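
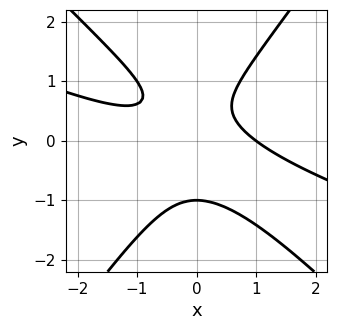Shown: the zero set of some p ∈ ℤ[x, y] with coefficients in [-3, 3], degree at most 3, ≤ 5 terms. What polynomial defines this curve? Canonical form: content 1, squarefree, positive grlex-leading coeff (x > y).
x^3 + 3*x^2*y - 2*y^3 + y - 1

(a) deg p = 3. The shape is more complex than any degree-2 curve.
(b) Against the integer gridlines: it crosses the y-axis at the gridline y = -1; it meets the x-axis at x = 1 (among the integer gridlines).
(c) Matching integer coefficients to the picture gives p.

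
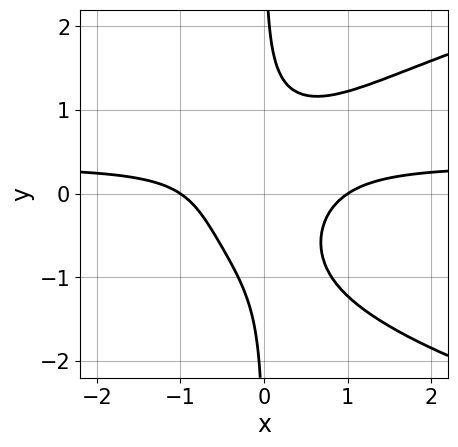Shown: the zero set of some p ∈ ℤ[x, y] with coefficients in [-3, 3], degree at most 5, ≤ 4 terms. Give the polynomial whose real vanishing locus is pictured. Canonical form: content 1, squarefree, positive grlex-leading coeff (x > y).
1. The degree is 4 — no degree-3 curve has this shape.
2. From the visible intercepts: the x-axis gridline crossings are at x ∈ {-1, 1}; the curve avoids every integer y-axis point in the box.
3. Matching integer coefficients to the picture gives p.

2*x*y^3 - 3*x^2*y + x^2 - 1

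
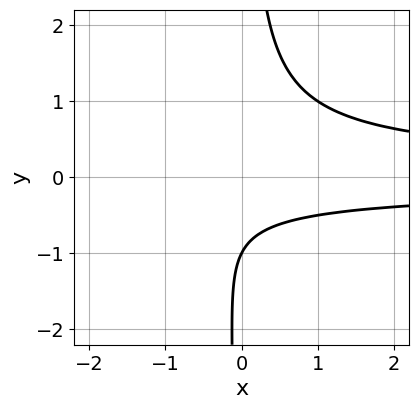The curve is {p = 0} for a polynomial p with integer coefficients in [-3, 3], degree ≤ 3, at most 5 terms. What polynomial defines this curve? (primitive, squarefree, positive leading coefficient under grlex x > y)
2*x*y^2 - y - 1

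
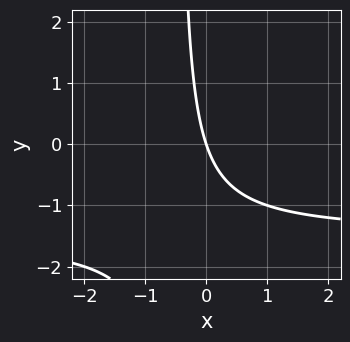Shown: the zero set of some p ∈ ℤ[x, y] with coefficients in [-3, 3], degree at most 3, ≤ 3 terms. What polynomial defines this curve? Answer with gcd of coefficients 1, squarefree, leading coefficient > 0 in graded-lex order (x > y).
2*x*y + 3*x + y

1. deg p = 2. The shape is more complex than any degree-1 curve.
2. Reading off the gridlines: it crosses the y-axis at the gridline y = 0; it meets the x-axis at x = 0 (among the integer gridlines).
3. Putting this together gives p.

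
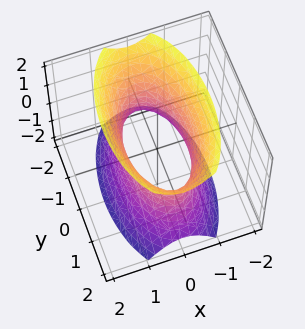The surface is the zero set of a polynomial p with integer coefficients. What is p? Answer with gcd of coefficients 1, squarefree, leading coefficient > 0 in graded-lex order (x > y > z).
3*x^2 + y^2 - z^2 - 2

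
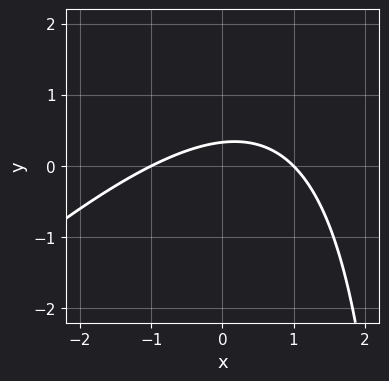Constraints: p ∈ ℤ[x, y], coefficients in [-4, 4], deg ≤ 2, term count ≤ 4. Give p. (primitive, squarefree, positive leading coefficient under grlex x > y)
x^2 - x*y + 3*y - 1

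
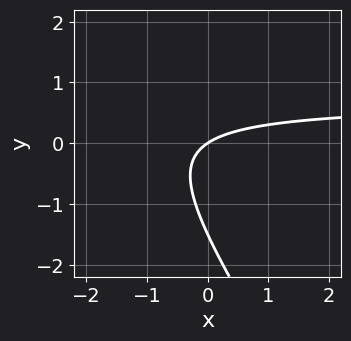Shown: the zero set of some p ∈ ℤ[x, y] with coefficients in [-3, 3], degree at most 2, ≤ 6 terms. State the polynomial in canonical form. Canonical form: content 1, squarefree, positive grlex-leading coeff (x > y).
3*x*y + 2*y^2 - 2*x + 3*y

deg p = 2.
Against the integer gridlines: it meets the y-axis at y = 0 (among the integer gridlines); one x-axis crossing is at x = 0.
Fitting integer coefficients to these (and the overall shape) gives p.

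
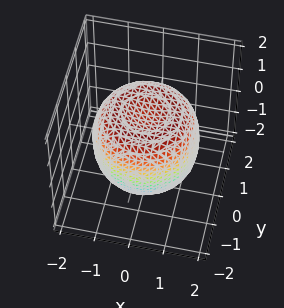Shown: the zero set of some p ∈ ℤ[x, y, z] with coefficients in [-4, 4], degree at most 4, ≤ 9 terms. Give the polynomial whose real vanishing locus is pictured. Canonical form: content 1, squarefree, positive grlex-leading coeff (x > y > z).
2*x^4 + 4*x^2*y^2 + 2*y^4 - 3*x^2 - 3*y^2 + 3*z^2 - 3

The degree is 4 — a generic line meets the surface in up to 4 points.
Symmetries: the z-axis is an axis of rotation, so x and y enter only as x² + y².
Reading off the gridlines: the z-axis gridline crossings are at z ∈ {-1, 1}; a circular section at z = 0 has radius between 1 and 2.
These observations pin down the coefficients.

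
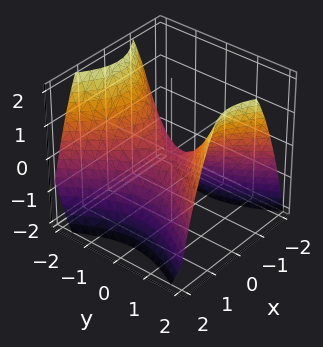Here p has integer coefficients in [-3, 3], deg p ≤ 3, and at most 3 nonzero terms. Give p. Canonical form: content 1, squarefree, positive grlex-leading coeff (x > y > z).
Degree: a saddle surface; a quadric, so deg p = 2.
Symmetries: mirror symmetry x ↦ −x ⇒ only even powers of x; it's symmetric under y → −y, forcing even powers of y.
From the visible intercepts: one x-axis crossing is at x = 0; it crosses the z-axis at the gridline z = 0; it meets the y-axis at y = 0 (among the integer gridlines).
Together with the visible shape, these determine p as stated.

3*x^2 - 2*y^2 + 3*z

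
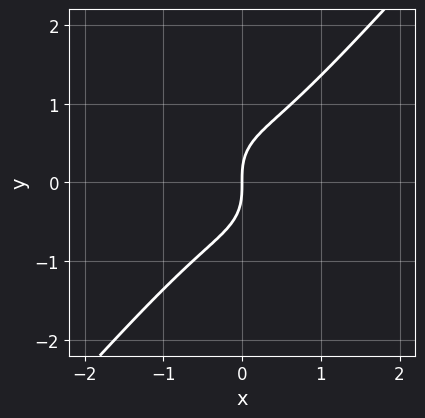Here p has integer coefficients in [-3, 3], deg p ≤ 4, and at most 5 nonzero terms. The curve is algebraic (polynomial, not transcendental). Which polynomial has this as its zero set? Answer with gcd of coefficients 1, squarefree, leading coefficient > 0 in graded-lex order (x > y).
3*x^3 - 2*y^3 + 2*x

deg p = 3. The shape is more complex than any degree-2 curve.
Observable constraints: it meets the x-axis at x = 0 (among the integer gridlines); it meets the y-axis at y = 0 (among the integer gridlines).
Fitting integer coefficients to these (and the overall shape) gives p.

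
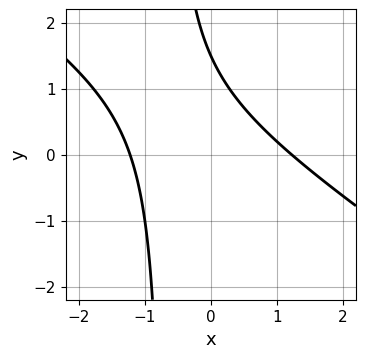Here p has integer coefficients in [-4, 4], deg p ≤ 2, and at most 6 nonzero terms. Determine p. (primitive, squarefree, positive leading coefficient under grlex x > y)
2*x^2 + 3*x*y + 2*y - 3

1. Degree: no degree-1 curve has this shape, so deg p = 2.
2. Matching integer coefficients to the picture gives p.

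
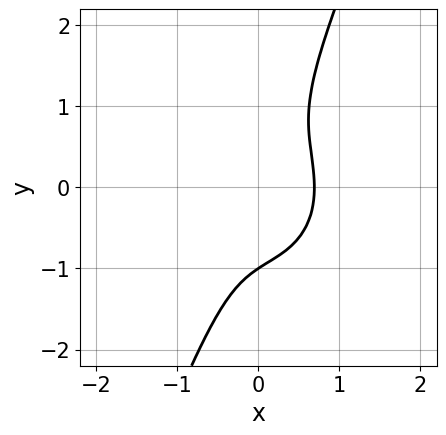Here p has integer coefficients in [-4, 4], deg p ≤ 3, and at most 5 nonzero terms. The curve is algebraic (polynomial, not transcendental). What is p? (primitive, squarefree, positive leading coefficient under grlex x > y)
3*x^3 + 2*x*y^2 - y^3 - 1

First, deg p = 3.
Then, reading off the gridlines: one y-axis crossing is at y = -1.
Finally, matching integer coefficients to the picture gives p.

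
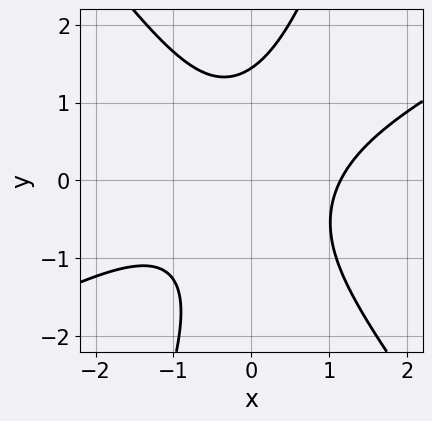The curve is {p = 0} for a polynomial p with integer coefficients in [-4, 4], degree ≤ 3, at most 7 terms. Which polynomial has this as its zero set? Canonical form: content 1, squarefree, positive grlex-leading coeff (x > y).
1. deg p = 3.
2. Matching integer coefficients to the picture gives p.

2*x^3 - 3*x^2*y - 2*x*y^2 + y^3 - 3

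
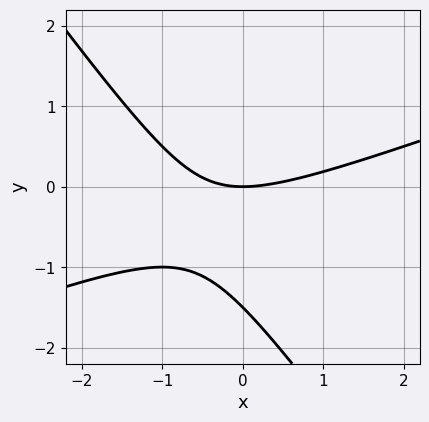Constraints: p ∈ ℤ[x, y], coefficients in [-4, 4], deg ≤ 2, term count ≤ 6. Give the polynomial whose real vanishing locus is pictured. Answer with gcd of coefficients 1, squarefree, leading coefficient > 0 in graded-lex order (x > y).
x^2 - 2*x*y - 2*y^2 - 3*y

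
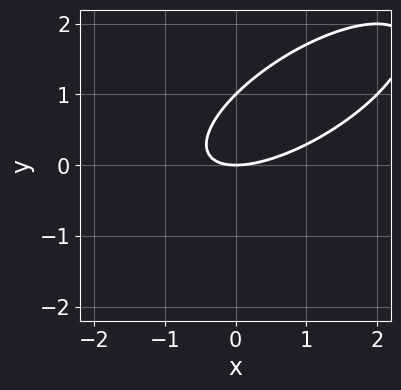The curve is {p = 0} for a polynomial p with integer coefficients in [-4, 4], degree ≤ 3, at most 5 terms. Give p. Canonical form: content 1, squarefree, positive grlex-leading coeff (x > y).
(a) The degree is 2 — the shape is more complex than any degree-1 curve.
(b) From the visible intercepts: it crosses the x-axis at the gridline x = 0; the y-axis gridline crossings are at y ∈ {0, 1}.
(c) Fitting integer coefficients to these (and the overall shape) gives p.

x^2 - 2*x*y + 2*y^2 - 2*y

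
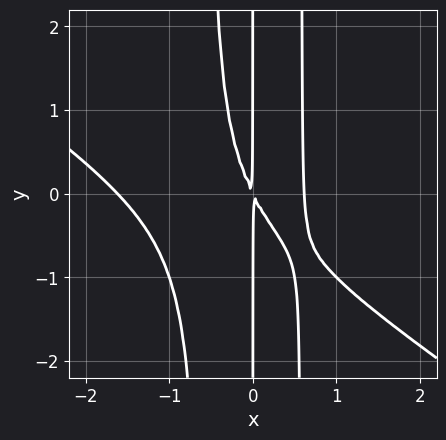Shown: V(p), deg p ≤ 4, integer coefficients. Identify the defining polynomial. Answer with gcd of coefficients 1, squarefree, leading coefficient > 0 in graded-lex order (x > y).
2*x^4 + 3*x^3*y + 2*x^3 - 2*x^2 - x*y

First, deg p = 4. No degree-3 curve has this shape.
Then, from the visible intercepts: the visible y-axis segment lies entirely on the curve.
Finally, assembling these constraints gives the stated polynomial.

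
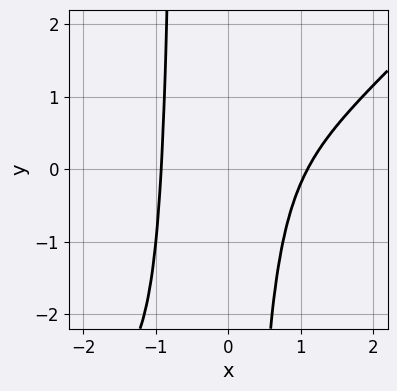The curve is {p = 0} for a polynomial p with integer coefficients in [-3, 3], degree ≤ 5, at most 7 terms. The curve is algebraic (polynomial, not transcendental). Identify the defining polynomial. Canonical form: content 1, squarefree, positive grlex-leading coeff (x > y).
Degree: the shape is more complex than any degree-3 curve, so deg p = 4.
Reading off the gridlines: it misses every integer gridline on the y-axis.
Matching integer coefficients to the picture gives p.

3*x^4 - 3*x^3*y - x^3 - 2*x^2*y - 3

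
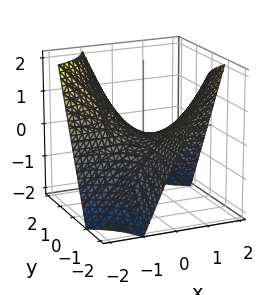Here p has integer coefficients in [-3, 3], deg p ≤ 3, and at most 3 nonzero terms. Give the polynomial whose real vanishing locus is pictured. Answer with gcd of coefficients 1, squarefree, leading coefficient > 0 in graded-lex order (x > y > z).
First, the degree is 2 — a hyperbolic paraboloid; a quadric.
Then, observable constraints: the visible y-axis segment lies entirely on the surface; one z-axis crossing is at z = 0.
Finally, solving for integer coefficients yields p as stated. Check: (-2, 0, 0) on the x-axis lies on the surface, and p(-2, 0, 0) = 0. ✓

x*y + z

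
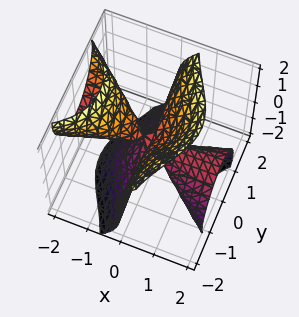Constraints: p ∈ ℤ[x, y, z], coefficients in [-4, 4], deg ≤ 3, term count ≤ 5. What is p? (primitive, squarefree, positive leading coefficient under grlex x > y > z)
2*x^2*z + 3*x*y^2 - z^3

First, the picture has 2 separate pieces. Treating them together as one polynomial.
Next, degree: no degree-2 surface has this shape, so deg p = 3.
Next, checking where it meets the axes: the visible x-axis segment lies entirely on the surface; every point of the y-axis in the box is on the surface; one z-axis crossing is at z = 0.
Finally, these observations pin down the coefficients.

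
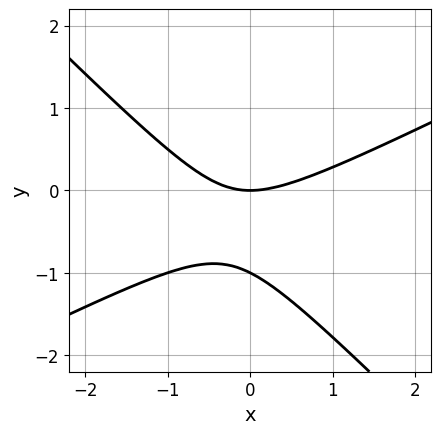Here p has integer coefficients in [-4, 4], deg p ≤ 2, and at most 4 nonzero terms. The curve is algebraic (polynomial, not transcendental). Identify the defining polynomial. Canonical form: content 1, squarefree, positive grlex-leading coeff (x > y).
x^2 - x*y - 2*y^2 - 2*y

The degree is 2 — a generic line meets the curve in up to 2 points.
Reading off the gridlines: one x-axis crossing is at x = 0; among the integer gridlines, it crosses the y-axis at y ∈ {-1, 0}.
These observations pin down the coefficients.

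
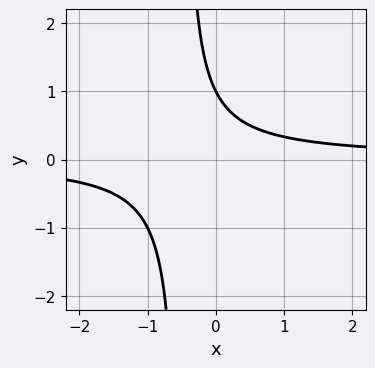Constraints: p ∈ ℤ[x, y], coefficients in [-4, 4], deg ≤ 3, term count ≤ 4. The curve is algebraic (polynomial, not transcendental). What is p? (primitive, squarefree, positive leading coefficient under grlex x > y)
2*x*y + y - 1

First, degree: a generic line meets the curve in up to 2 points, so deg p = 2.
Then, checking where it meets the axes: it meets the y-axis at y = 1 (among the integer gridlines); no x-intercept at any integer in the box.
Finally, the integer polynomial consistent with all of this is the stated p.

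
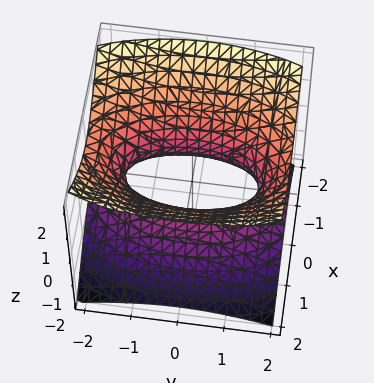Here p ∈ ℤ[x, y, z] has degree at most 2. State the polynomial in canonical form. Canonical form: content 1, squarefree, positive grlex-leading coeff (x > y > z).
3*x^2 + y^2 - 3*z^2 - 2

First, degree: an hourglass — one-sheet hyperboloid; a quadric, so deg p = 2.
Then, symmetries: it's symmetric under z → −z, forcing even powers of z; it's symmetric under x → −x, forcing even powers of x; the y ↦ −y reflection is a symmetry, so y appears only in even powers.
Next, against the integer gridlines: the surface avoids every integer z-axis point in the box.
Finally, matching integer coefficients to the picture gives p.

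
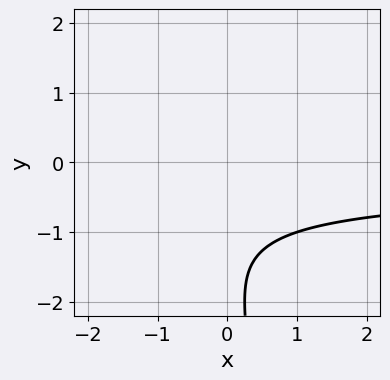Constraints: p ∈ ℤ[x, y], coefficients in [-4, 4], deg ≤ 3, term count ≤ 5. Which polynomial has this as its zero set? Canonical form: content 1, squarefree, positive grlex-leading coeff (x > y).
(a) Degree: the shape is more complex than any degree-2 curve, so deg p = 3.
(b) From the visible intercepts: it misses every integer gridline on the y-axis; no x-intercept at any integer in the box.
(c) Putting this together gives p.

x*y^2 - y^2 - 3*y - 3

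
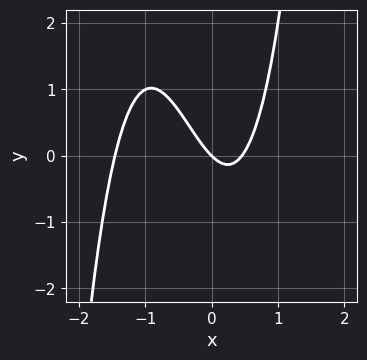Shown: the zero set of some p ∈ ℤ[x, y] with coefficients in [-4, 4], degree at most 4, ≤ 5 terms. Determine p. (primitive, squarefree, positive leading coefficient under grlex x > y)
Degree: a generic line meets the curve in up to 3 points, so deg p = 3.
Reading off the gridlines: it crosses the x-axis at the gridline x = 0; one y-axis crossing is at y = 0.
Fitting integer coefficients to these (and the overall shape) gives p.

3*x^3 + 3*x^2 - 2*x - 2*y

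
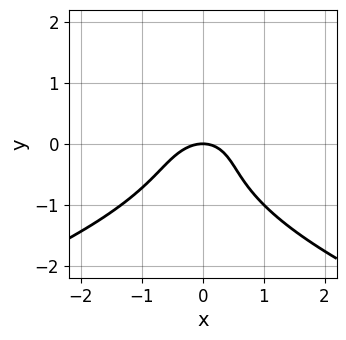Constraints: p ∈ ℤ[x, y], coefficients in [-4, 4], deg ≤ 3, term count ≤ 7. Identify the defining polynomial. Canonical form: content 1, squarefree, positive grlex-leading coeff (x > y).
3*y^3 + 3*x^2 - x*y + 2*y^2 + 3*y

The degree is 3 — a generic line meets the curve in up to 3 points.
From the visible intercepts: it meets the x-axis at x = 0 (among the integer gridlines); it meets the y-axis at y = 0 (among the integer gridlines).
Fitting integer coefficients to these (and the overall shape) gives p.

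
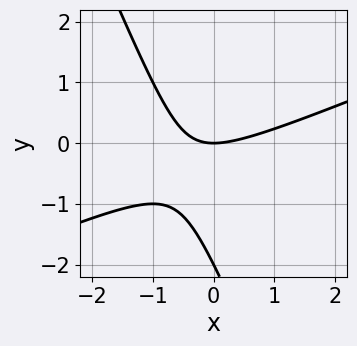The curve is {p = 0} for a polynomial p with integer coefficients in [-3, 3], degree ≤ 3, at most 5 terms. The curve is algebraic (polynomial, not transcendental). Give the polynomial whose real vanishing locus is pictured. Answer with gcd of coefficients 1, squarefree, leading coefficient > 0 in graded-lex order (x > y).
x^2 - 2*x*y - y^2 - 2*y

1. deg p = 2.
2. Reading off the gridlines: it meets the x-axis at x = 0 (among the integer gridlines); the y-axis gridline crossings are at y ∈ {-2, 0}.
3. Fitting integer coefficients to these (and the overall shape) gives p.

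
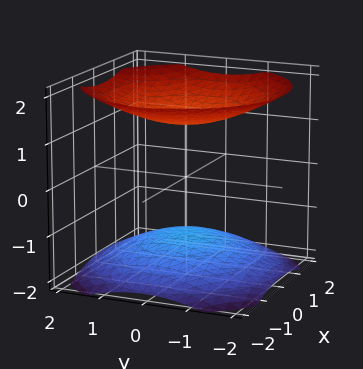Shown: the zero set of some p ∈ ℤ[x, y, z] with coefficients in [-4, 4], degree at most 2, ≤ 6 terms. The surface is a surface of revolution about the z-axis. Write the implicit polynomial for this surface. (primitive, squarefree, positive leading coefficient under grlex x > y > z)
x^2 + y^2 - 2*z^2 + 3

I count 2 distinct pieces. They look like related sheets of one shape, so recover p as a whole.
deg p = 2. No degree-1 surface has this shape.
By symmetry, every cross-section ⟂ z is a circle, so x, y appear only via x² + y².
Observable constraints: no y-intercept at any integer in the box; no x-intercept at any integer in the box.
Matching integer coefficients to the picture gives p.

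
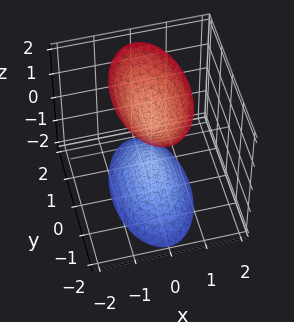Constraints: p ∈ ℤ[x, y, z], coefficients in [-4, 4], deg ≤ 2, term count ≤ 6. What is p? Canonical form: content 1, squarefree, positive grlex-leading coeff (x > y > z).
First, the picture has 2 separate pieces. They look like related sheets of one shape, so recover p as a whole.
Then, deg p = 2. Two separate bowl-shaped sheets opening away from each other; a quadric.
Then, symmetries: it's symmetric under z → −z, forcing even powers of z; mirror symmetry x ↦ −x ⇒ only even powers of x; it's symmetric under y → −y, forcing even powers of y.
Next, from the visible intercepts: the surface avoids every integer y-axis point in the box; no x-intercept at any integer in the box; among the integer gridlines, it crosses the z-axis at z ∈ {-1, 1}.
Finally, solving for integer coefficients yields p as stated.

3*x^2 + y^2 - z^2 + 1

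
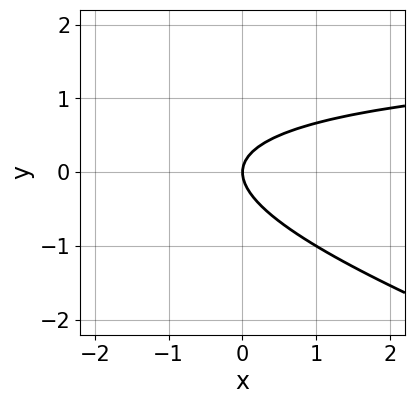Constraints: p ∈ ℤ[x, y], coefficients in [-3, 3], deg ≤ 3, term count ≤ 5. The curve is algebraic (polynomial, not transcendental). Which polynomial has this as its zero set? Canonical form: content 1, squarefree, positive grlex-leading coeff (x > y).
x*y + 3*y^2 - 2*x

The degree is 2 — the shape is more complex than any degree-1 curve.
Observable constraints: one y-axis crossing is at y = 0; one x-axis crossing is at x = 0.
Solving for integer coefficients yields p as stated.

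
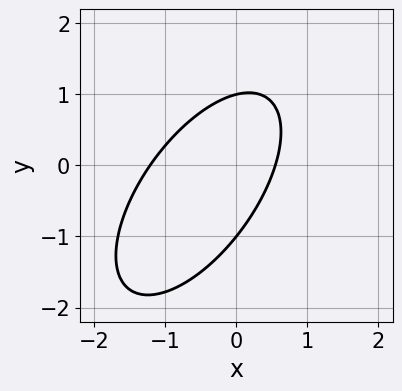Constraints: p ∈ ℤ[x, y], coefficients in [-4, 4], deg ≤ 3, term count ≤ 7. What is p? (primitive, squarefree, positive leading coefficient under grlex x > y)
3*x^2 - 3*x*y + 2*y^2 + 2*x - 2

1. deg p = 2. The shape is more complex than any degree-1 curve.
2. Observable constraints: among the integer gridlines, it crosses the y-axis at y ∈ {-1, 1}.
3. Fitting integer coefficients to these (and the overall shape) gives p.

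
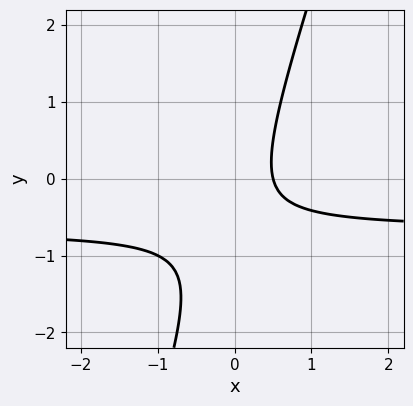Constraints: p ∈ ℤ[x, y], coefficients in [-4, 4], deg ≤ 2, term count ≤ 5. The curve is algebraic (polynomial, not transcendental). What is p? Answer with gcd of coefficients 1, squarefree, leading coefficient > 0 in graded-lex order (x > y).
3*x*y - y^2 + 2*x - y - 1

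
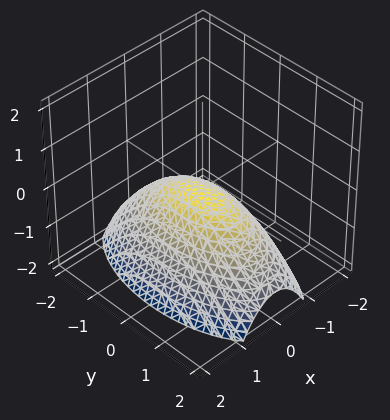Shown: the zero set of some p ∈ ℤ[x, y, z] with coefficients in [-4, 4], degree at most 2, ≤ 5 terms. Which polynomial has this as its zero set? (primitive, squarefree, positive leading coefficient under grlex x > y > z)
The degree is 2 — a single bowl opening along one axis; a quadric.
Symmetries: it's symmetric under x → −x, forcing even powers of x; it's symmetric under y → −y, forcing even powers of y.
Checking where it meets the axes: it crosses the x-axis at the gridline x = 0; it meets the z-axis at z = 0 (among the integer gridlines).
Fitting integer coefficients to these (and the overall shape) gives p.

3*x^2 + y^2 + 3*z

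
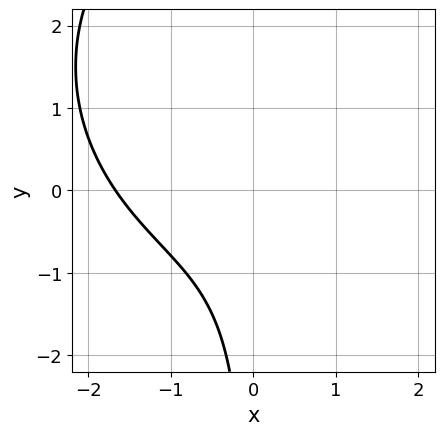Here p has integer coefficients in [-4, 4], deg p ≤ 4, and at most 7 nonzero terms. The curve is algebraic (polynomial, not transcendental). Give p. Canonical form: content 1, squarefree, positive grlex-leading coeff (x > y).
Degree: a generic line meets the curve in up to 3 points, so deg p = 3.
Against the integer gridlines: the curve avoids every integer y-axis point in the box.
Fitting integer coefficients to these (and the overall shape) gives p.

x^3 + x*y^2 - 3*x*y - x + 3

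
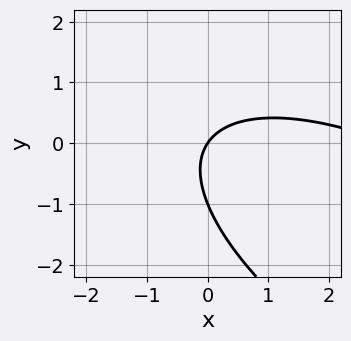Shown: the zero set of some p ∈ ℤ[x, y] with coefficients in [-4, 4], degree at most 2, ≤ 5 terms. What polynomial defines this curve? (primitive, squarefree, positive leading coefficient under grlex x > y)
x^2 + 2*x*y + 2*y^2 - 3*x + 2*y

1. The degree is 2 — no degree-1 curve has this shape.
2. From the visible intercepts: among the integer gridlines, it crosses the y-axis at y ∈ {-1, 0}; one x-axis crossing is at x = 0.
3. Matching integer coefficients to the picture gives p.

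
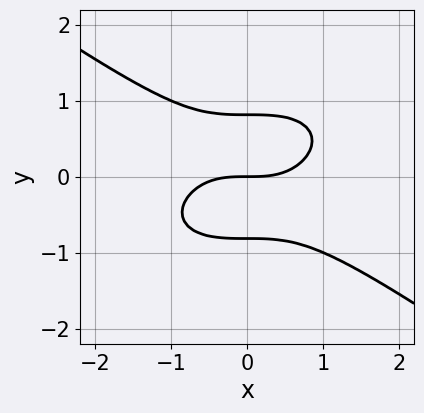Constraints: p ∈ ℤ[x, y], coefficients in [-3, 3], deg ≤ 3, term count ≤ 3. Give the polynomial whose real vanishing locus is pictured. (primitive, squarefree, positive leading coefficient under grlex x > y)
x^3 + 3*y^3 - 2*y

deg p = 3. A generic line meets the curve in up to 3 points.
Against the integer gridlines: one x-axis crossing is at x = 0; it meets the y-axis at y = 0 (among the integer gridlines).
Assembling these constraints gives the stated polynomial.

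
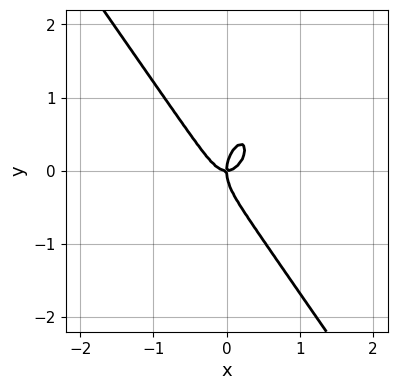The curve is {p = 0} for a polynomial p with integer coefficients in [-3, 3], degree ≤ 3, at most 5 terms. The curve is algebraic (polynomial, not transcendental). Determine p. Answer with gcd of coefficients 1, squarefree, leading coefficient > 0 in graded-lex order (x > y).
3*x^3 + y^3 - x*y

(a) Degree: no degree-2 curve has this shape, so deg p = 3.
(b) Reading off the gridlines: it meets the x-axis at x = 0 (among the integer gridlines); it meets the y-axis at y = 0 (among the integer gridlines).
(c) Together with the visible shape, these determine p as stated.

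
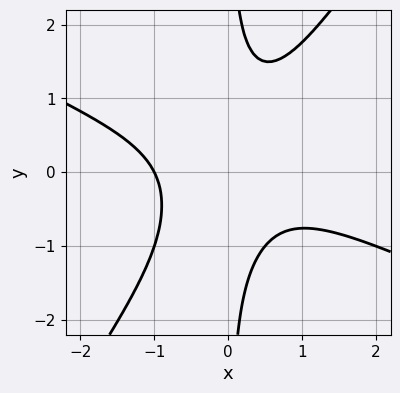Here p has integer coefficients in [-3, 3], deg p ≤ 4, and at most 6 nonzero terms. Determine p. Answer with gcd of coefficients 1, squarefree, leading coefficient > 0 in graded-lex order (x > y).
2*x^3 + 3*x^2*y - 3*x*y^2 + 2

1. deg p = 3. No degree-2 curve has this shape.
2. From the axis intercepts and sections: it crosses the x-axis at the gridline x = -1; the curve avoids every integer y-axis point in the box.
3. Fitting integer coefficients to these (and the overall shape) gives p.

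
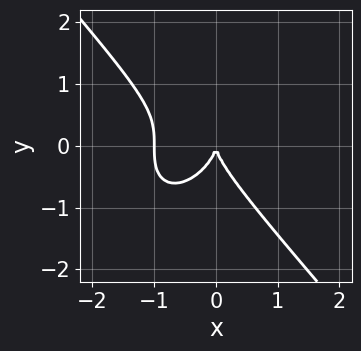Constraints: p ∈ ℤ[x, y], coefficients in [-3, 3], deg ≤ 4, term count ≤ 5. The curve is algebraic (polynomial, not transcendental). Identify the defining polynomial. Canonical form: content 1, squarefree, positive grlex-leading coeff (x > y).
The degree is 3 — a generic line meets the curve in up to 3 points.
Reading off the gridlines: among the integer gridlines, it crosses the x-axis at x ∈ {-1, 0}; one y-axis crossing is at y = 0.
Matching integer coefficients to the picture gives p.

3*x^3 + 2*y^3 + 3*x^2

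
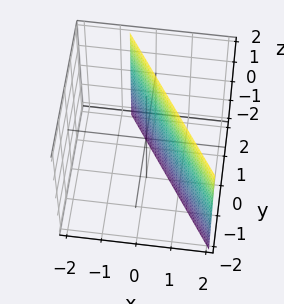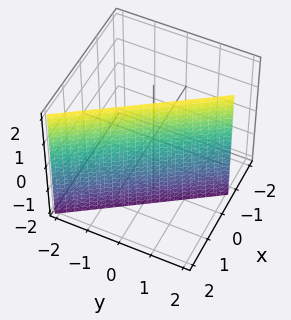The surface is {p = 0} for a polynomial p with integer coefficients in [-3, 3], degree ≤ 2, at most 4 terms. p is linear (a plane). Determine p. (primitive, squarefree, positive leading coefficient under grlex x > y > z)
deg p = 1. The surface is flat (a plane).
Reading off the gridlines: the surface avoids every integer z-axis point in the box; one y-axis crossing is at y = 1.
Matching integer coefficients to the picture gives p.

3*x + 2*y - 2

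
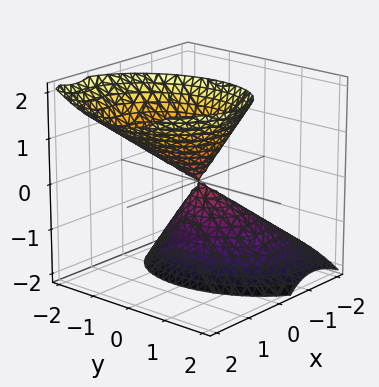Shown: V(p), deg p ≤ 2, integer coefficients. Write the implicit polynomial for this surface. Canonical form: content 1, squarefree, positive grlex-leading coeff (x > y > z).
1. I count 2 distinct pieces.
2. The degree is 2 — a generic line meets the surface in up to 2 points.
3. Observable constraints: one y-axis crossing is at y = 0; it meets the z-axis at z = 0 (among the integer gridlines).
4. These observations pin down the coefficients.

3*x^2 + x*y - 3*x*z + 2*y^2 - z^2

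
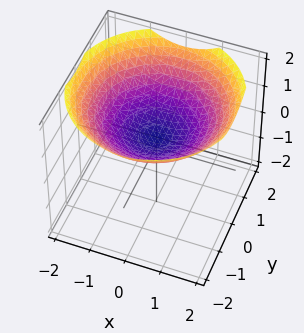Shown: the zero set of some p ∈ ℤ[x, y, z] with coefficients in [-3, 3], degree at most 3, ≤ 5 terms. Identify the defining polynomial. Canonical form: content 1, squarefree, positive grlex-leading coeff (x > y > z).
(a) Degree: a generic line meets the surface in up to 2 points, so deg p = 2.
(b) Symmetry: the surface is invariant under rotation about z: p = q(x² + y², z).
(c) From the axis intercepts and sections: a circular section at z = 1 has radius between 1 and 2; the surface avoids every integer x-axis point in the box; no y-intercept at any integer in the box.
(d) Solving for integer coefficients yields p as stated.

x^2 + y^2 - 3*z + 1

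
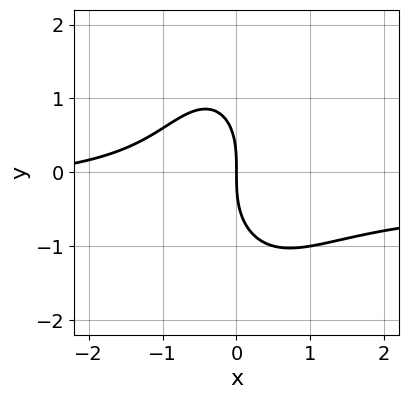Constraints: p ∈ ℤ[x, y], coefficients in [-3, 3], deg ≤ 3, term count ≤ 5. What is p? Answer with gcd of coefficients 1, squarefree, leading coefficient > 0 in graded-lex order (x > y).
The degree is 3 — no degree-2 curve has this shape.
Checking where it meets the axes: it crosses the y-axis at the gridline y = 0; it meets the x-axis at x = 0 (among the integer gridlines).
Together with the visible shape, these determine p as stated.

3*x^2*y + y^3 + x^2 + 3*x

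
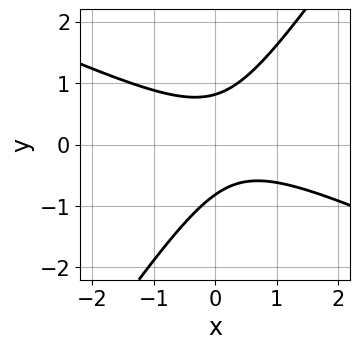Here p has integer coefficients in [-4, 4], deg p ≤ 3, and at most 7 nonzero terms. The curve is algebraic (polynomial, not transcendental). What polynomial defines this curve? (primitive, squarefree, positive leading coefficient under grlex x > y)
2*x^2 + 3*x*y - 3*y^2 - x + 2

(a) Degree: a generic line meets the curve in up to 2 points, so deg p = 2.
(b) Reading off the gridlines: the curve avoids every integer x-axis point in the box.
(c) Solving for integer coefficients yields p as stated.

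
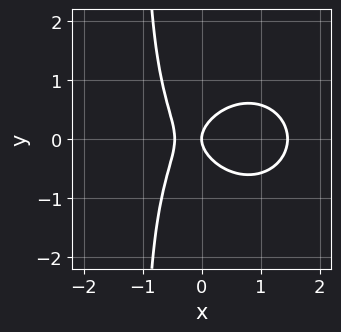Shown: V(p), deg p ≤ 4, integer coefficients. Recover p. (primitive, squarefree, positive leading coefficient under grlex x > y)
3*x^3 + 3*x*y^2 - 3*x^2 + 3*y^2 - 2*x

1. The degree is 3 — a generic line meets the curve in up to 3 points.
2. Symmetries: the y ↦ −y reflection is a symmetry, so y appears only in even powers.
3. Against the integer gridlines: it meets the x-axis at x = 0 (among the integer gridlines); it meets the y-axis at y = 0 (among the integer gridlines).
4. Solving for integer coefficients yields p as stated.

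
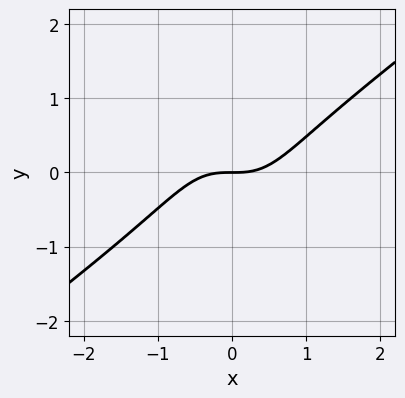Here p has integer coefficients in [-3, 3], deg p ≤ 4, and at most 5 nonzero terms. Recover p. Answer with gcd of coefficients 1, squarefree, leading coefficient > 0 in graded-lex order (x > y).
First, the degree is 3 — the shape is more complex than any degree-2 curve.
Next, from the visible intercepts: one y-axis crossing is at y = 0; it crosses the x-axis at the gridline x = 0.
Finally, solving for integer coefficients yields p as stated.

3*x^3 - 2*x^2*y - 2*x*y^2 - y^3 - 3*y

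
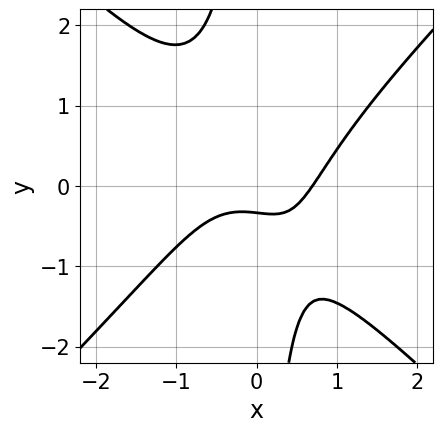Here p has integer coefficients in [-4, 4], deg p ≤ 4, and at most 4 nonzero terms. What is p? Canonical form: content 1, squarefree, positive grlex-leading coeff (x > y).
(a) Degree: no degree-2 curve has this shape, so deg p = 3.
(b) The integer polynomial consistent with all of this is the stated p.

3*x^3 - 3*x*y^2 - 3*y - 1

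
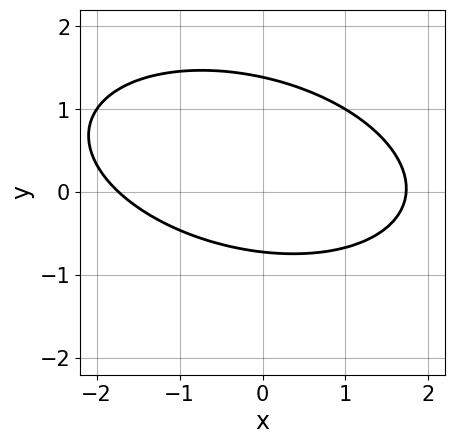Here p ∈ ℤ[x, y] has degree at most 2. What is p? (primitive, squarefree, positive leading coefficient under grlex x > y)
(a) Degree: a generic line meets the curve in up to 2 points, so deg p = 2.
(b) Solving for integer coefficients yields p as stated.

x^2 + x*y + 3*y^2 - 2*y - 3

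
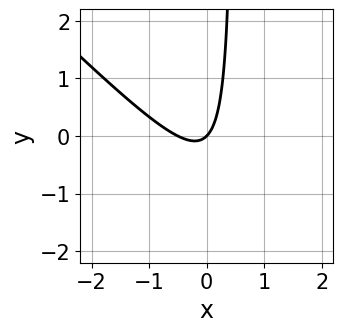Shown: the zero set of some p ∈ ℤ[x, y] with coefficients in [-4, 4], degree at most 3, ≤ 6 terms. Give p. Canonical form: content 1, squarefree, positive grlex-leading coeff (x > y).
2*x^2 + 2*x*y + x - y

First, degree: a generic line meets the curve in up to 2 points, so deg p = 2.
Then, against the integer gridlines: one y-axis crossing is at y = 0; it meets the x-axis at x = 0 (among the integer gridlines).
Finally, these observations pin down the coefficients.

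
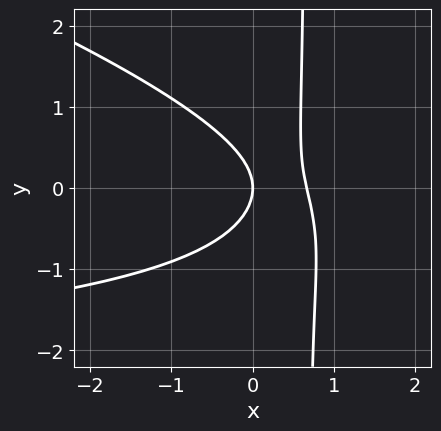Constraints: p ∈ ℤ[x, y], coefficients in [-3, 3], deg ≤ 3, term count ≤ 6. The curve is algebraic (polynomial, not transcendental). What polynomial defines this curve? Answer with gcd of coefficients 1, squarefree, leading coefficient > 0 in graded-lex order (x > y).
x^2*y + 3*x*y^2 + 3*x^2 - 2*y^2 - 2*x

1. Degree: the shape is more complex than any degree-2 curve, so deg p = 3.
2. Against the integer gridlines: one y-axis crossing is at y = 0; one x-axis crossing is at x = 0.
3. Putting this together gives p.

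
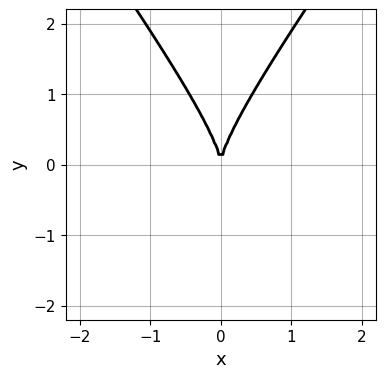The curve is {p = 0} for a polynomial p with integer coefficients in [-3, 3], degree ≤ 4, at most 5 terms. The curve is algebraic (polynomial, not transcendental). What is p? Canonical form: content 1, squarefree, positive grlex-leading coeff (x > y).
2*x^2*y - y^3 + 3*x^2

First, the degree is 3 — no degree-2 curve has this shape.
Then, symmetries: the x ↦ −x reflection is a symmetry, so x appears only in even powers.
Then, from the axis intercepts and sections: it crosses the x-axis at the gridline x = 0; it meets the y-axis at y = 0 (among the integer gridlines).
Finally, the integer polynomial consistent with all of this is the stated p.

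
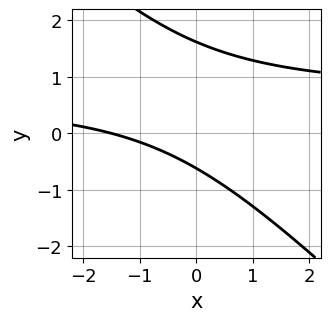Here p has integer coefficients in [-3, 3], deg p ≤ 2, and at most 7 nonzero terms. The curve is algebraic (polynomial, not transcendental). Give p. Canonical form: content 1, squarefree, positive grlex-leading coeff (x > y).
First, degree: a generic line meets the curve in up to 2 points, so deg p = 2.
Finally, putting this together gives p.

3*x*y + 3*y^2 - 2*x - 3*y - 3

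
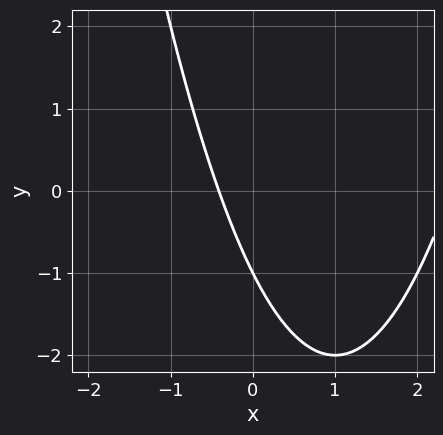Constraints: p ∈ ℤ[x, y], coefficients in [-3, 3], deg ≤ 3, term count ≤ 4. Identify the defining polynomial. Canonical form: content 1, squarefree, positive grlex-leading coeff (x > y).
1. The degree is 2 — a generic line meets the curve in up to 2 points.
2. Reading off the gridlines: one y-axis crossing is at y = -1.
3. These observations pin down the coefficients.

x^2 - 2*x - y - 1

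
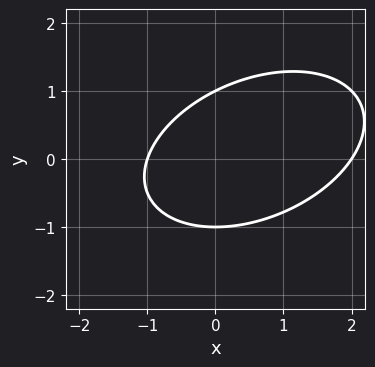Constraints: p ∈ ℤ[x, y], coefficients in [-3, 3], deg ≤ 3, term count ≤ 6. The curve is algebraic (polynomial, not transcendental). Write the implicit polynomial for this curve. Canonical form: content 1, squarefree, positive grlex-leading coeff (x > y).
x^2 - x*y + 2*y^2 - x - 2

Degree: a generic line meets the curve in up to 2 points, so deg p = 2.
Observable constraints: the y-axis gridline crossings are at y ∈ {-1, 1}; the x-axis gridline crossings are at x ∈ {-1, 2}.
Solving for integer coefficients yields p as stated.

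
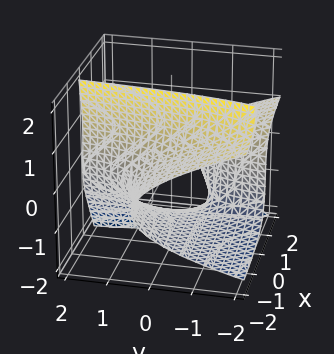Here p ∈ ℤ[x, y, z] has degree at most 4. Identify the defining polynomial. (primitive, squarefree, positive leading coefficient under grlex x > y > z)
3*x*z^2 + z^3 + 3*x*y + 2*x*z + 2

(a) deg p = 3.
(b) From the visible intercepts: no y-intercept at any integer in the box; the surface avoids every integer x-axis point in the box.
(c) Together with the visible shape, these determine p as stated.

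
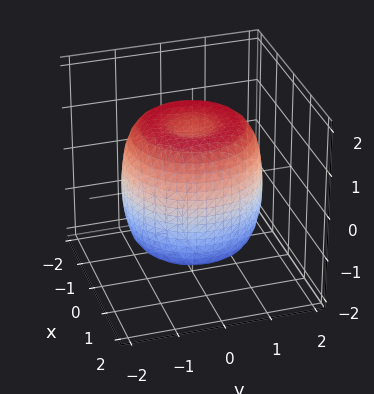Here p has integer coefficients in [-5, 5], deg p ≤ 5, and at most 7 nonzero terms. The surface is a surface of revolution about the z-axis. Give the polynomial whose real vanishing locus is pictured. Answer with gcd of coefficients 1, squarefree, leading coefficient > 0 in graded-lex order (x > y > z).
2*x^4 + 4*x^2*y^2 + 2*y^4 - 3*x^2 - 3*y^2 + 2*z^2 - 3

First, deg p = 4. No degree-3 surface has this shape.
Then, by symmetry, the z-axis is an axis of rotation, so x and y enter only as x² + y².
Then, from the axis intercepts and sections: a circular section at z = 0 has radius between 1 and 2.
Finally, together with the visible shape, these determine p as stated.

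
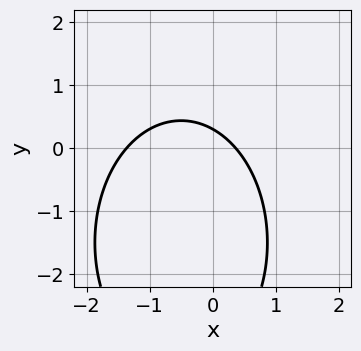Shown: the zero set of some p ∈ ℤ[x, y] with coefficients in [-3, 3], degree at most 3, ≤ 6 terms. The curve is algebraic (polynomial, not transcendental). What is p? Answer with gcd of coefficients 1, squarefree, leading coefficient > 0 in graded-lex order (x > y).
1. Degree: the shape is more complex than any degree-1 curve, so deg p = 2.
2. Solving for integer coefficients yields p as stated.

2*x^2 + y^2 + 2*x + 3*y - 1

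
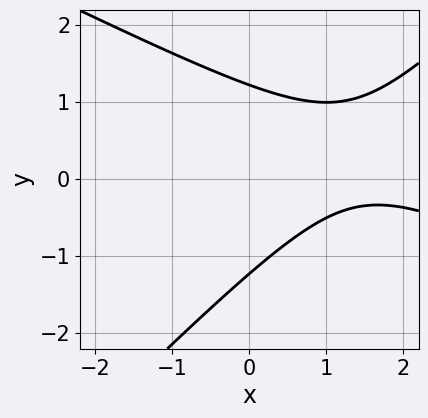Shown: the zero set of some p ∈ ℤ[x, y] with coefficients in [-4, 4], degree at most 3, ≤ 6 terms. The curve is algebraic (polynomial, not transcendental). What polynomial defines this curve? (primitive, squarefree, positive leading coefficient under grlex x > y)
1. Degree: the shape is more complex than any degree-1 curve, so deg p = 2.
2. Checking where it meets the axes: the curve avoids every integer x-axis point in the box.
3. Together with the visible shape, these determine p as stated.

x^2 + x*y - 2*y^2 - 3*x + 3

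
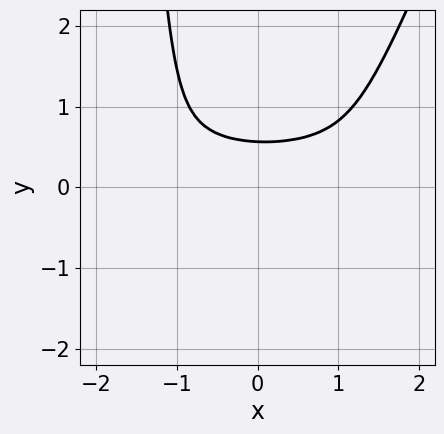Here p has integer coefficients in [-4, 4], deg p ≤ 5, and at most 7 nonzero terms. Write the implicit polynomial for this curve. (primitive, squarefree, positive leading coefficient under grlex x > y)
3*x^2*y^2 - x*y^3 - 2*y^3 - 2*y^2 + 1

The degree is 4 — no degree-3 curve has this shape.
Observable constraints: it misses every integer gridline on the x-axis.
Together with the visible shape, these determine p as stated.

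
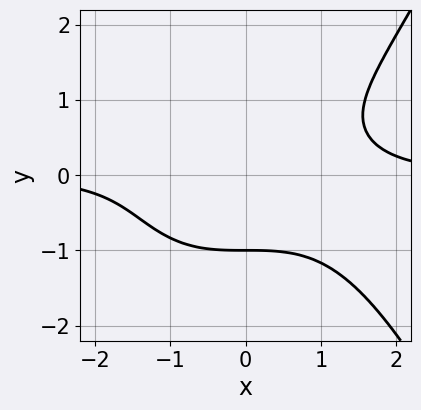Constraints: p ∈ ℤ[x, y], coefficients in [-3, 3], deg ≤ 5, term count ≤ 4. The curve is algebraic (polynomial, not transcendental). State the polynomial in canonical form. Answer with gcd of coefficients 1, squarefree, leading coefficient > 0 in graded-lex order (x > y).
x^3*y - 2*y^3 - 2

Degree: the shape is more complex than any degree-3 curve, so deg p = 4.
From the axis intercepts and sections: one y-axis crossing is at y = -1; the curve avoids every integer x-axis point in the box.
The integer polynomial consistent with all of this is the stated p.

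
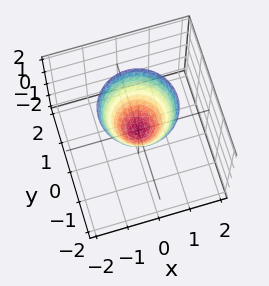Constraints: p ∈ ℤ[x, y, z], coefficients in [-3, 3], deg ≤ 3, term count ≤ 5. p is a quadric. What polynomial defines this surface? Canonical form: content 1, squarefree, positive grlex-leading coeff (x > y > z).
First, the degree is 2 — a paraboloid; a quadric.
Next, symmetry: the surface is invariant under rotation about z: p = q(x² + y², z).
Next, checking where it meets the axes: one x-axis crossing is at x = 0; it crosses the y-axis at the gridline y = 0; a circular section at z = 2 has radius between 1 and 2; it meets the z-axis at z = 0 (among the integer gridlines).
Finally, solving for integer coefficients yields p as stated.

3*x^2 + 3*y^2 - 2*z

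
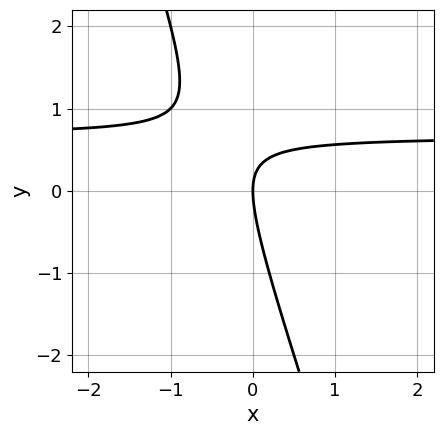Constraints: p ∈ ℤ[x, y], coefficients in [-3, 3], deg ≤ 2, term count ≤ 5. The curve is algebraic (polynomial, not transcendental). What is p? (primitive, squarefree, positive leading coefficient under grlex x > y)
1. The degree is 2 — the shape is more complex than any degree-1 curve.
2. From the axis intercepts and sections: one x-axis crossing is at x = 0; it crosses the y-axis at the gridline y = 0.
3. Solving for integer coefficients yields p as stated.

3*x*y + y^2 - 2*x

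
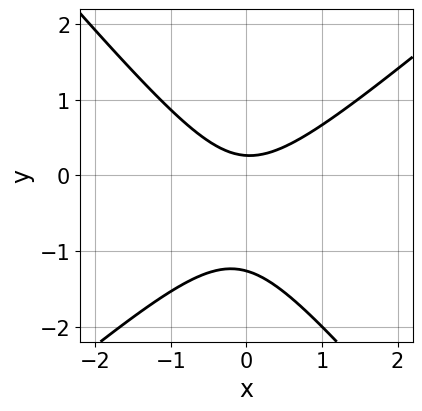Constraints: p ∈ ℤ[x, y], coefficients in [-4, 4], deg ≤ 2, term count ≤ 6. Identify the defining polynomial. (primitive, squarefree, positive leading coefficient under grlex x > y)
3*x^2 - x*y - 3*y^2 - 3*y + 1

First, degree: a generic line meets the curve in up to 2 points, so deg p = 2.
Next, from the visible intercepts: it misses every integer gridline on the x-axis.
Finally, fitting integer coefficients to these (and the overall shape) gives p.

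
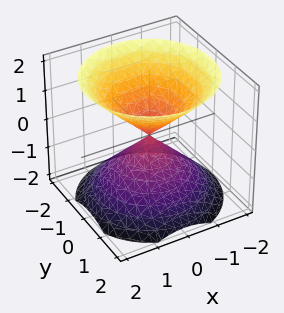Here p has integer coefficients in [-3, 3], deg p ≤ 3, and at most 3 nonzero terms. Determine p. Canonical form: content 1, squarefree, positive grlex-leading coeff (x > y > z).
First, the picture has 2 separate pieces.
Then, degree: two nappes meeting at a single point; a quadric, so deg p = 2.
Next, symmetries: it's symmetric under z → −z, forcing even powers of z; rotational symmetry about the z-axis ⇒ p depends on x, y only through x² + y².
Then, reading off the gridlines: it meets the y-axis at y = 0 (among the integer gridlines); it crosses the x-axis at the gridline x = 0.
Finally, solving for integer coefficients yields p as stated.

x^2 + y^2 - z^2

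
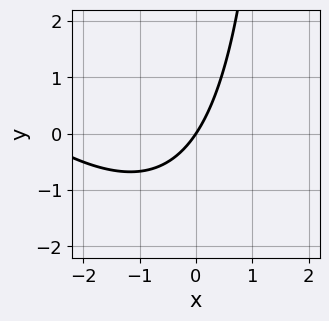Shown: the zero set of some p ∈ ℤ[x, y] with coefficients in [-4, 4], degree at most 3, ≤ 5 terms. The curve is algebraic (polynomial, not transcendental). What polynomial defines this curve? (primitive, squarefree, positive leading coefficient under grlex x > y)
(a) The degree is 2 — no degree-1 curve has this shape.
(b) Reading off the gridlines: one y-axis crossing is at y = 0; one x-axis crossing is at x = 0.
(c) The integer polynomial consistent with all of this is the stated p.

x^2 + x*y + 3*x - 2*y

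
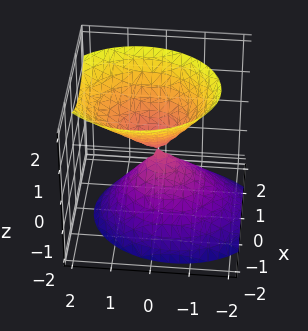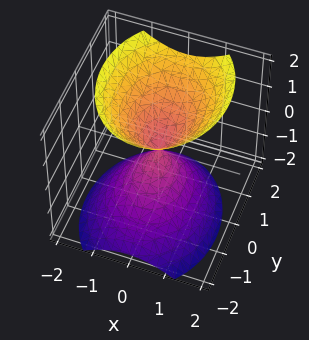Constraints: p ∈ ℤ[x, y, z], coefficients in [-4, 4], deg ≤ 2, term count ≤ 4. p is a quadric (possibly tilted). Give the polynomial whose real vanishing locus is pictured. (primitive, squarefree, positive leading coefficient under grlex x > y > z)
3*x^2 + 2*y^2 - y*z - 2*z^2

There are 2 components. They look like related sheets of one shape, so recover p as a whole.
Degree: the shape is more complex than any degree-1 surface, so deg p = 2.
Reading off the gridlines: it meets the x-axis at x = 0 (among the integer gridlines); it crosses the z-axis at the gridline z = 0; it meets the y-axis at y = 0 (among the integer gridlines).
Putting this together gives p.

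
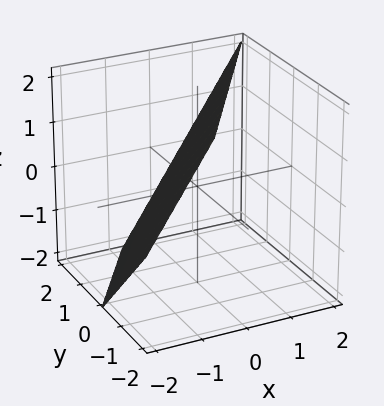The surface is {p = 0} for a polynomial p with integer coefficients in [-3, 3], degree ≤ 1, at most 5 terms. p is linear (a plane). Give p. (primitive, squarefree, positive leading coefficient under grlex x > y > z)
3*x - 2*y - 2*z + 2

deg p = 1. Every cross-section is a straight line — this is a plane.
Against the integer gridlines: one z-axis crossing is at z = 1; it crosses the y-axis at the gridline y = 1.
Fitting integer coefficients to these (and the overall shape) gives p.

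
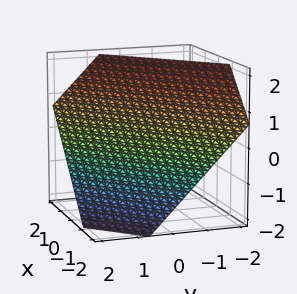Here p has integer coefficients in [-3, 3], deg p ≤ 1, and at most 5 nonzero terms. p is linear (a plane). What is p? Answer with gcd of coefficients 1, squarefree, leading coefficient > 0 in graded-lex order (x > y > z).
1. Degree: every cross-section is a straight line — this is a plane, so deg p = 1.
2. Solving for integer coefficients yields p as stated.

3*x - 3*y - 3*z + 2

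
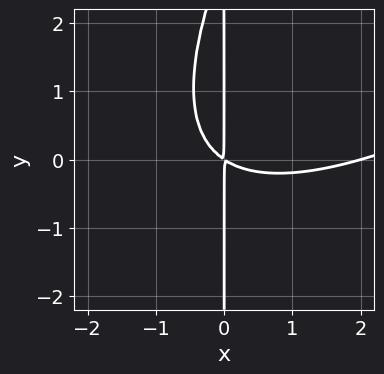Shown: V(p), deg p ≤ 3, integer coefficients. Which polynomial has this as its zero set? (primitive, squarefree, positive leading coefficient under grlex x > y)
1. deg p = 3. A generic line meets the curve in up to 3 points.
2. From the visible intercepts: every point of the y-axis in the box is on the curve; it meets the x-axis at x = 2 (among the integer gridlines).
3. These observations pin down the coefficients.

x^3 - 2*x^2*y + x*y^2 - 2*x^2 - 3*x*y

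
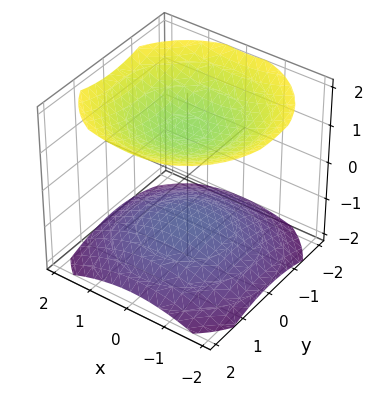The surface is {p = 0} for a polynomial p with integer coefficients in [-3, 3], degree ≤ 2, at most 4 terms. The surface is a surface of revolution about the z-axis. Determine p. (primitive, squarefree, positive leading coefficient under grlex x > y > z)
First, there are 2 components.
Next, degree: a generic line meets the surface in up to 2 points, so deg p = 2.
Then, symmetries: the surface is invariant under rotation about z: p = q(x² + y², z).
Then, against the integer gridlines: it misses every integer gridline on the x-axis; no y-intercept at any integer in the box.
Finally, solving for integer coefficients yields p as stated.

x^2 + y^2 - 2*z^2 + 3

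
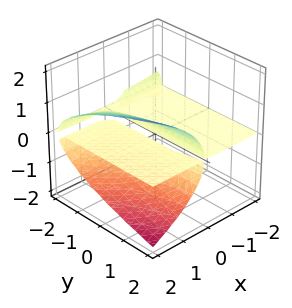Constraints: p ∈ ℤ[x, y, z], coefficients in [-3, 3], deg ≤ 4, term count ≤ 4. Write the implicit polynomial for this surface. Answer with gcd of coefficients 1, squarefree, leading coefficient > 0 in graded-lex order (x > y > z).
x*y*z - 2*z^3 + 2*x*z

The picture has 3 separate pieces.
The degree is 3 — no degree-2 surface has this shape.
Against the integer gridlines: the visible y-axis segment lies entirely on the surface; the visible x-axis segment lies entirely on the surface.
Assembling these constraints gives the stated polynomial.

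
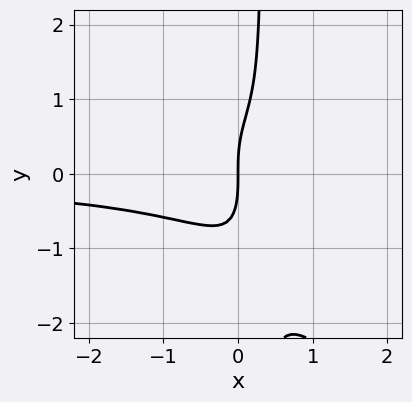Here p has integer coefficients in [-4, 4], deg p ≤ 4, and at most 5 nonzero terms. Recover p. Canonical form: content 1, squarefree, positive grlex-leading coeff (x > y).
(a) Degree: the shape is more complex than any degree-3 curve, so deg p = 4.
(b) Checking where it meets the axes: one y-axis crossing is at y = 0; one x-axis crossing is at x = 0.
(c) Assembling these constraints gives the stated polynomial.

3*x^2*y^2 + 3*x*y^3 - 2*x^2*y - y^3 + 3*x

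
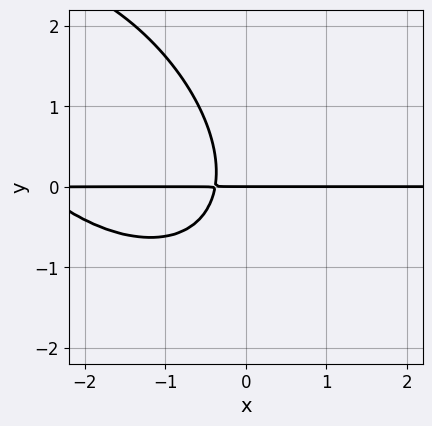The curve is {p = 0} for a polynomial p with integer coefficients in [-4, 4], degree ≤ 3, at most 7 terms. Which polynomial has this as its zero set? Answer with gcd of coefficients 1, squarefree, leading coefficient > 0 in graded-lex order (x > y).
First, the degree is 3 — a generic line meets the curve in up to 3 points.
Next, from the visible intercepts: it crosses the y-axis at the gridline y = 0; the visible x-axis segment lies entirely on the curve.
Finally, fitting integer coefficients to these (and the overall shape) gives p.

x^2*y + x*y^2 + y^3 + 3*x*y + y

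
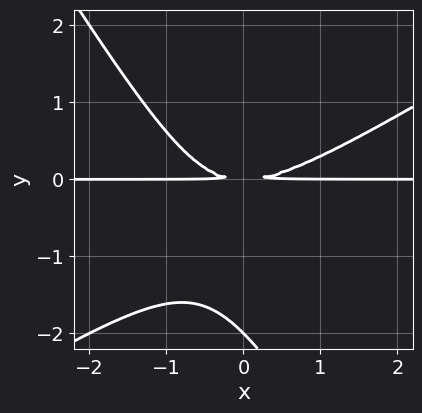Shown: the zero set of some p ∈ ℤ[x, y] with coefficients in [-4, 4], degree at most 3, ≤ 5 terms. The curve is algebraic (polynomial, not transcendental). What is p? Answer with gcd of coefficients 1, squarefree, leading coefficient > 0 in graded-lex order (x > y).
x^2*y - x*y^2 - y^3 - 2*y^2

(a) Degree: the shape is more complex than any degree-2 curve, so deg p = 3.
(b) From the axis intercepts and sections: the visible x-axis segment lies entirely on the curve; one y-axis crossing is at y = -2.
(c) Solving for integer coefficients yields p as stated.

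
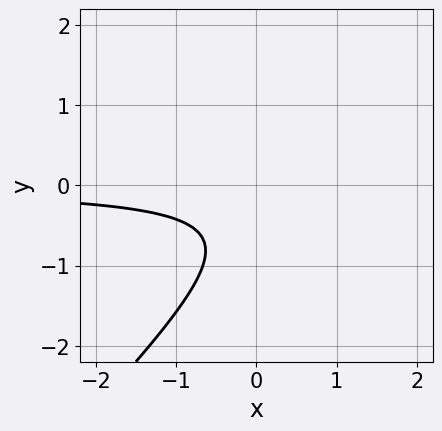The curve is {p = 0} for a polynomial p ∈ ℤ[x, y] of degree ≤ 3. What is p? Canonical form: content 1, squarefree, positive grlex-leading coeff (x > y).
1. Degree: no degree-1 curve has this shape, so deg p = 2.
2. From the visible intercepts: it misses every integer gridline on the y-axis; the curve avoids every integer x-axis point in the box.
3. These observations pin down the coefficients.

3*x*y - 3*y^2 - 3*y - 2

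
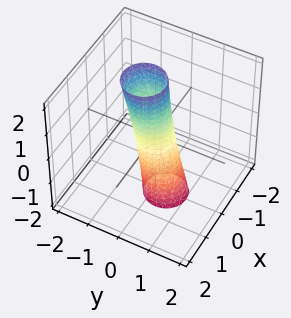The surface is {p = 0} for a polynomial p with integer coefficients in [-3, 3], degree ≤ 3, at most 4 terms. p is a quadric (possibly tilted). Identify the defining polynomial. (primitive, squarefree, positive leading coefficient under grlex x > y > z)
3*x^2 + 3*y^2 + y*z - 1

First, deg p = 2. The shape is more complex than any degree-1 surface.
Then, observable constraints: it misses every integer gridline on the z-axis.
Finally, assembling these constraints gives the stated polynomial.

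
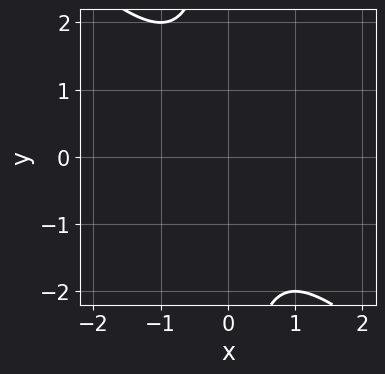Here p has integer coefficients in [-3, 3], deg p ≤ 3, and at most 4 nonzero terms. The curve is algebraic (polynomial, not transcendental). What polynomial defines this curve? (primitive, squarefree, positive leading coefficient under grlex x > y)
First, degree: a generic line meets the curve in up to 2 points, so deg p = 2.
Next, checking where it meets the axes: no y-intercept at any integer in the box; it misses every integer gridline on the x-axis.
Finally, the integer polynomial consistent with all of this is the stated p.

x^2 + x*y + 1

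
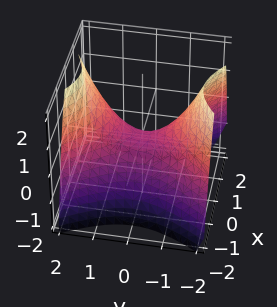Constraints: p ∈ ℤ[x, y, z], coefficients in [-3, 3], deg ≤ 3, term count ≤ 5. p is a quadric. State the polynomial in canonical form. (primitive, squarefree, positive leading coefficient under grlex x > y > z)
First, the degree is 2 — a hyperbolic paraboloid; a quadric.
Next, symmetries: mirror symmetry x ↦ −x ⇒ only even powers of x; mirror symmetry y ↦ −y ⇒ only even powers of y.
Then, observable constraints: it meets the x-axis at x = 0 (among the integer gridlines); it meets the z-axis at z = 0 (among the integer gridlines).
Finally, solving for integer coefficients yields p as stated.

3*x^2 - 2*y^2 + 3*z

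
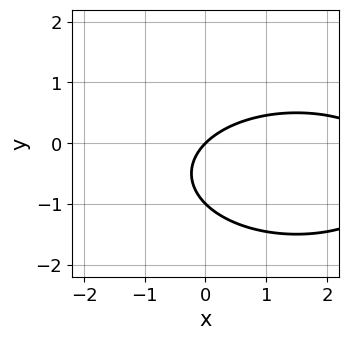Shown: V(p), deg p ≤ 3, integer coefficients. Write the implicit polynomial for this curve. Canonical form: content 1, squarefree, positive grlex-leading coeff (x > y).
(a) The degree is 2 — no degree-1 curve has this shape.
(b) From the visible intercepts: it meets the x-axis at x = 0 (among the integer gridlines); among the integer gridlines, it crosses the y-axis at y ∈ {-1, 0}.
(c) Putting this together gives p.

x^2 + 3*y^2 - 3*x + 3*y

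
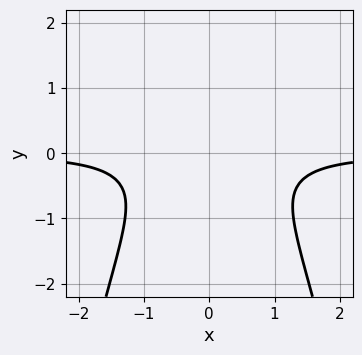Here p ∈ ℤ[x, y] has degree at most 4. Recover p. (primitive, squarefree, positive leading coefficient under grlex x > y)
3*x^2*y + 3*y^2 + 2

(a) The degree is 3 — the shape is more complex than any degree-2 curve.
(b) Symmetries: the x ↦ −x reflection is a symmetry, so x appears only in even powers.
(c) Reading off the gridlines: the curve avoids every integer x-axis point in the box; no y-intercept at any integer in the box.
(d) Putting this together gives p.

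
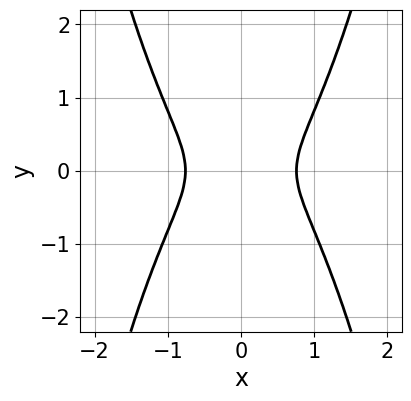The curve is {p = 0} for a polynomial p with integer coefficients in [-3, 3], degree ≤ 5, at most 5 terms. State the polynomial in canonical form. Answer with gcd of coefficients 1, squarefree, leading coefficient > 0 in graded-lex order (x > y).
3*x^4 - 3*y^2 - 1

First, deg p = 4. A generic line meets the curve in up to 4 points.
Next, symmetries: mirror symmetry x ↦ −x ⇒ only even powers of x; mirror symmetry y ↦ −y ⇒ only even powers of y.
Then, checking where it meets the axes: it misses every integer gridline on the y-axis.
Finally, matching integer coefficients to the picture gives p.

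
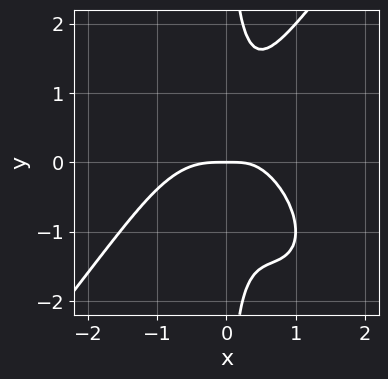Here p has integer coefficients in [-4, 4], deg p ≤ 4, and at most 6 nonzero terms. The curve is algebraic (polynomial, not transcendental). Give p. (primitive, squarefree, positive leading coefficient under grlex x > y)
2*x^4 - x*y^3 + 3*x^2*y - x*y + y

Degree: a generic line meets the curve in up to 4 points, so deg p = 4.
Against the integer gridlines: it meets the y-axis at y = 0 (among the integer gridlines); it crosses the x-axis at the gridline x = 0.
Fitting integer coefficients to these (and the overall shape) gives p.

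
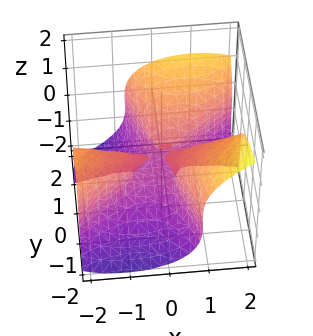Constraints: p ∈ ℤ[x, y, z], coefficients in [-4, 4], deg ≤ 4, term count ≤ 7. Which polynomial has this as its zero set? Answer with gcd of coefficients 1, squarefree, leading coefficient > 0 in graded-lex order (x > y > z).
1. Degree: the shape is more complex than any degree-2 surface, so deg p = 3.
2. Against the integer gridlines: one z-axis crossing is at z = 0; the visible x-axis segment lies entirely on the surface; one y-axis crossing is at y = 0.
3. The integer polynomial consistent with all of this is the stated p.

2*x^2*y - 2*x*y^2 - y^3 + 3*z^3 + 2*z^2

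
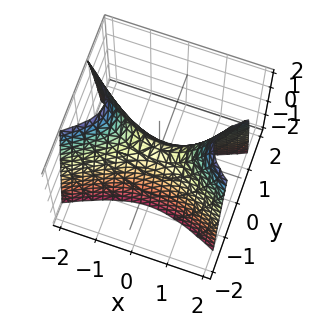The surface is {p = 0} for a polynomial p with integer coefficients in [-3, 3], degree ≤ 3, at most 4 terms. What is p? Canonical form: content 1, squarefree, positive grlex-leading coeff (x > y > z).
The degree is 2 — a hyperbolic paraboloid; a quadric.
Symmetries: mirror symmetry y ↦ −y ⇒ only even powers of y; it's symmetric under x → −x, forcing even powers of x.
Checking where it meets the axes: it meets the z-axis at z = 0 (among the integer gridlines); it meets the y-axis at y = 0 (among the integer gridlines).
Putting this together gives p.

x^2 - 3*y^2 - z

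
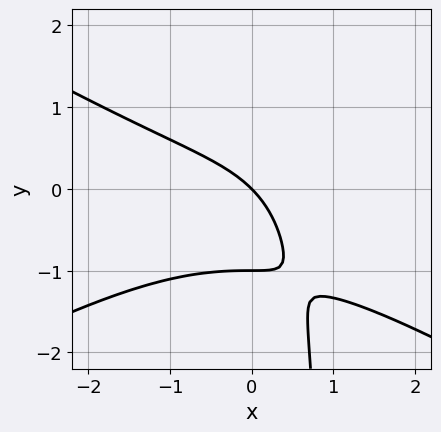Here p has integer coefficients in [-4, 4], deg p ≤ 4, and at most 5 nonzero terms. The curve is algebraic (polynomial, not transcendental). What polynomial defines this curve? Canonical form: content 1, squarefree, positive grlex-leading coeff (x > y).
x^3 - 3*x*y^2 + 3*y^2 + 3*x + 3*y

(a) deg p = 3. No degree-2 curve has this shape.
(b) Checking where it meets the axes: one x-axis crossing is at x = 0; among the integer gridlines, it crosses the y-axis at y ∈ {-1, 0}.
(c) The integer polynomial consistent with all of this is the stated p.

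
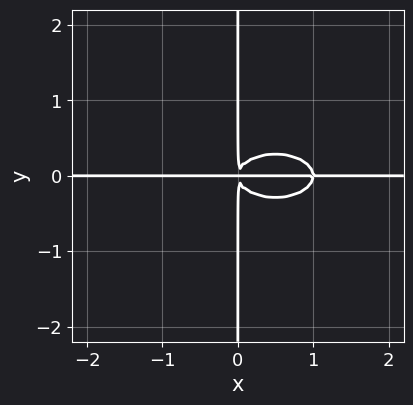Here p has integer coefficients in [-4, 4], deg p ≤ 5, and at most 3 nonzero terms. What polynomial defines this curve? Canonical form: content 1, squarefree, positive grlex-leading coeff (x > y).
x^3*y + 3*x*y^3 - x^2*y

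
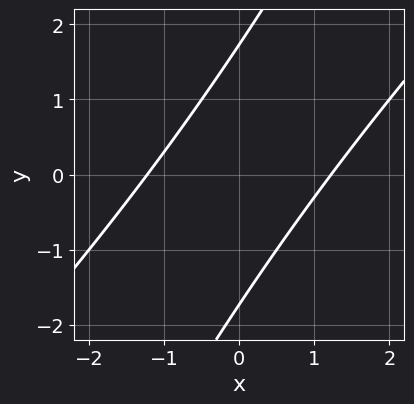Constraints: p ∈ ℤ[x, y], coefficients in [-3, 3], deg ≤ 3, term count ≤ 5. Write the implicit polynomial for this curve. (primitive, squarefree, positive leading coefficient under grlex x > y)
2*x^2 - 3*x*y + y^2 - 3

1. The degree is 2 — no degree-1 curve has this shape.
2. Solving for integer coefficients yields p as stated.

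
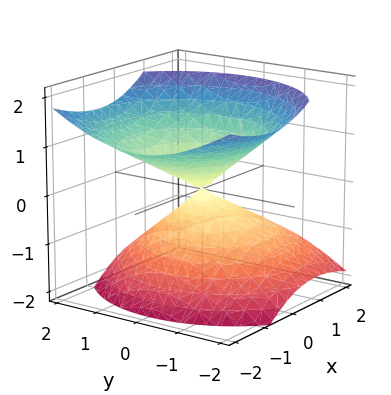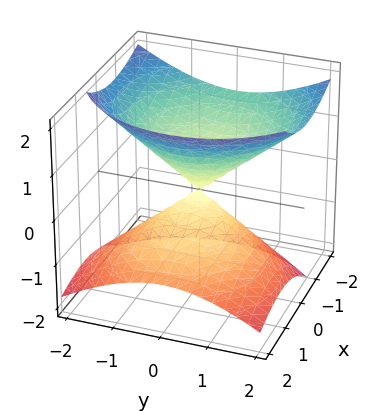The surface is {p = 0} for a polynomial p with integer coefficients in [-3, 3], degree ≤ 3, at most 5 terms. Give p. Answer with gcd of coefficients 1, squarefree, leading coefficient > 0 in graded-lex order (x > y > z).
The picture has 2 separate pieces. Treating them together as one polynomial.
deg p = 2. No degree-1 surface has this shape.
From the axis intercepts and sections: one y-axis crossing is at y = 0; it crosses the x-axis at the gridline x = 0.
The integer polynomial consistent with all of this is the stated p.

2*x^2 + 2*x*z + 2*y^2 - 3*z^2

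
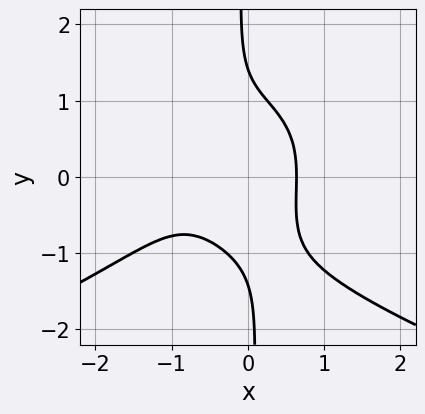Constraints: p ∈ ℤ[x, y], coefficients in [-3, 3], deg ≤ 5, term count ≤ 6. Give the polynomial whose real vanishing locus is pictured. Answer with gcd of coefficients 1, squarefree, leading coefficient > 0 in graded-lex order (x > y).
3*x*y^3 + 3*x^3 + 3*x^2 + y^2 - 2

Degree: no degree-3 curve has this shape, so deg p = 4.
Matching integer coefficients to the picture gives p.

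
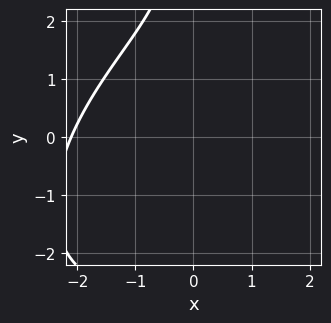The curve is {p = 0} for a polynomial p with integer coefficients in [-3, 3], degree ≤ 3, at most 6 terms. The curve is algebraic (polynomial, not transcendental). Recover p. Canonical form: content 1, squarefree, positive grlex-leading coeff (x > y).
x^3 - x^2*y + x*y^2 - 3*x + 3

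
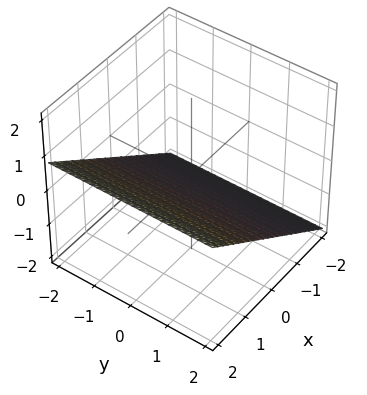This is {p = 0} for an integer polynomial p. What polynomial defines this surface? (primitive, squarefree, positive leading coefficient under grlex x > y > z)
2*x - 3*z - 2

First, degree: the surface is flat (a plane), so deg p = 1.
Then, reading off the gridlines: it crosses the x-axis at the gridline x = 1; no y-intercept at any integer in the box.
Finally, these observations pin down the coefficients.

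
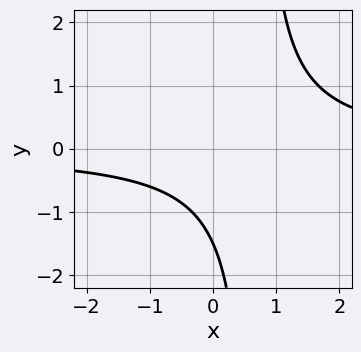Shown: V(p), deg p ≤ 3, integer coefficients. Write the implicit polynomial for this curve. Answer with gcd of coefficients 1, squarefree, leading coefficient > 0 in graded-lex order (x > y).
3*x*y - 2*y - 3

Degree: the shape is more complex than any degree-1 curve, so deg p = 2.
Reading off the gridlines: no x-intercept at any integer in the box.
Putting this together gives p.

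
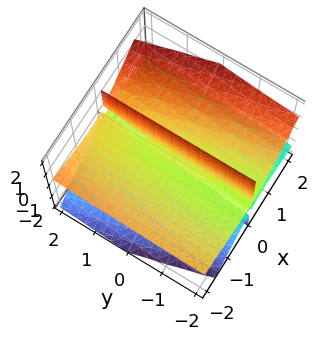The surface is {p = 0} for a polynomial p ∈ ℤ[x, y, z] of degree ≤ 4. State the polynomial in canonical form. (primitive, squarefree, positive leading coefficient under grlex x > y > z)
The picture has 2 separate pieces. Treating them together as one polynomial.
The degree is 3 — a generic line meets the surface in up to 3 points.
Reading off the gridlines: every point of the y-axis in the box is on the surface; it meets the x-axis at x = 0 (among the integer gridlines).
Together with the visible shape, these determine p as stated. Check: (0, 0, 2) on the z-axis lies on the surface, and p(0, 0, 2) = 0. ✓

x^3 + 2*x^2*z + x*y*z - 3*x*z^2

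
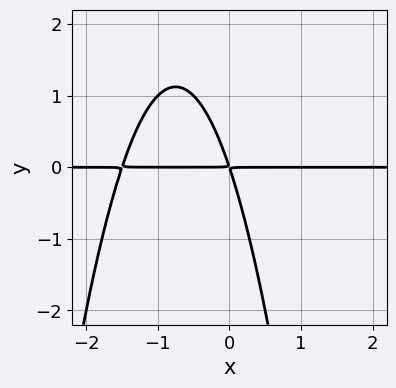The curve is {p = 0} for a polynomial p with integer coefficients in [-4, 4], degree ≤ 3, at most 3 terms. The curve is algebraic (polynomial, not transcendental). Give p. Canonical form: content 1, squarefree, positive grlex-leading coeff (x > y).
2*x^2*y + 3*x*y + y^2

First, degree: no degree-2 curve has this shape, so deg p = 3.
Then, checking where it meets the axes: the visible x-axis segment lies entirely on the curve.
Finally, together with the visible shape, these determine p as stated.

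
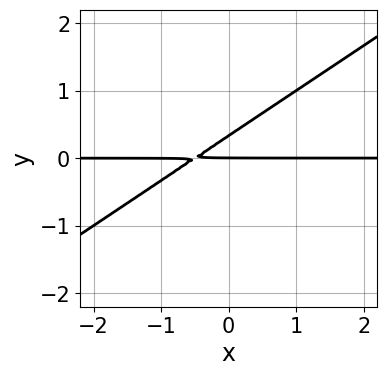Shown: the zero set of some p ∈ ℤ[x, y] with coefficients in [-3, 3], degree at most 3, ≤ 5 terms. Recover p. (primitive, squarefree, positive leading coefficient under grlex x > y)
1. The degree is 2 — the shape is more complex than any degree-1 curve.
2. From the axis intercepts and sections: it meets the y-axis at y = 0 (among the integer gridlines); every point of the x-axis in the box is on the curve.
3. Together with the visible shape, these determine p as stated.

2*x*y - 3*y^2 + y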